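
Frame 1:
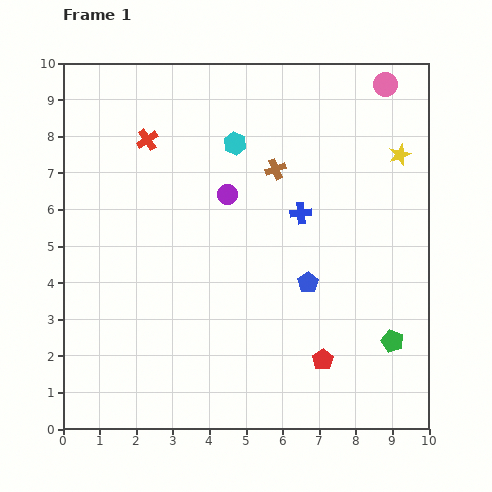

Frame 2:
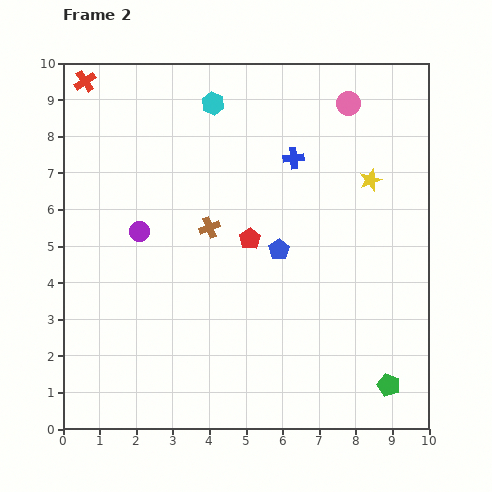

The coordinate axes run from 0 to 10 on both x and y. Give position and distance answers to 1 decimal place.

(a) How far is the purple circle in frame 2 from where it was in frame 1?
2.6

The purple circle moved from (4.5, 6.4) to (2.1, 5.4), a distance of √(2.4² + 1.0²) ≈ 2.6.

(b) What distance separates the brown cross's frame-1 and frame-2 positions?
2.4

The brown cross moved from (5.8, 7.1) to (4.0, 5.5), a distance of √(1.8² + 1.6²) ≈ 2.4.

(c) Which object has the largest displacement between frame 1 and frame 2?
the red pentagon

(moved 3.9; next 2.6)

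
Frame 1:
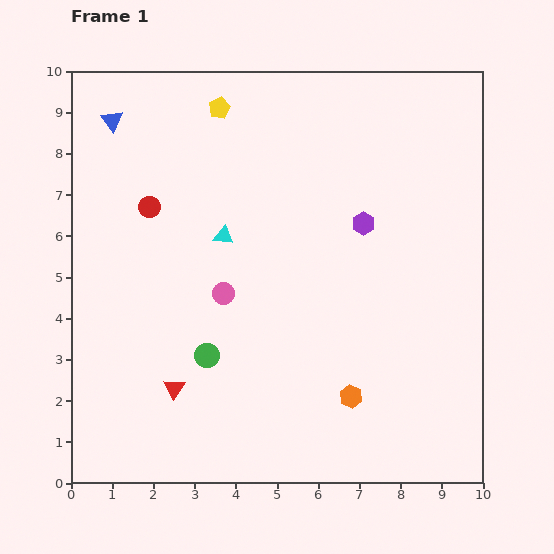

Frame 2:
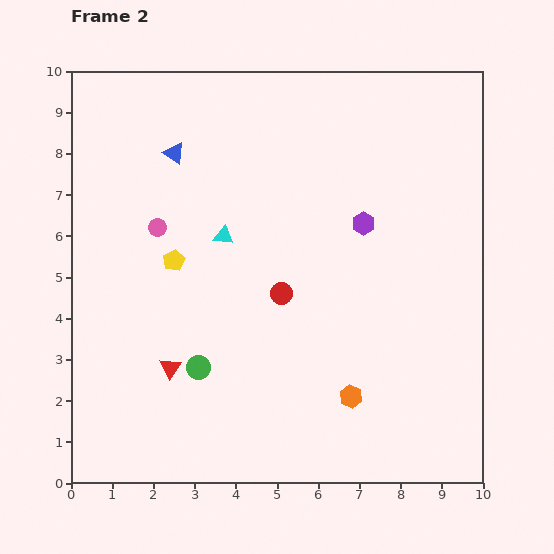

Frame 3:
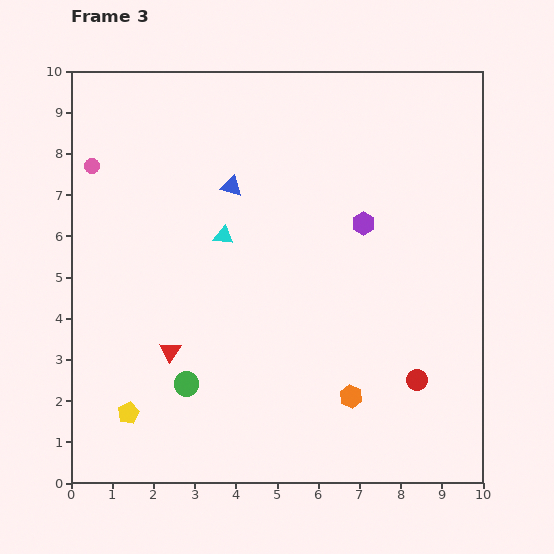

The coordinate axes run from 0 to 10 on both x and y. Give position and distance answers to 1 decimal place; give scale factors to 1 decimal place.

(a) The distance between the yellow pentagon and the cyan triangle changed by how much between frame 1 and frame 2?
-1.8

Distance in frame 1: 3.1. Distance in frame 2: 1.3.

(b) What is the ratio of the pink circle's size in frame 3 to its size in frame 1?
0.7×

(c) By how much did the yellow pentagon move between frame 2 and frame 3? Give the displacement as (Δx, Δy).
(-1.1, -3.7)

The yellow pentagon was at (2.5, 5.4) in frame 2 and (1.4, 1.7) in frame 3.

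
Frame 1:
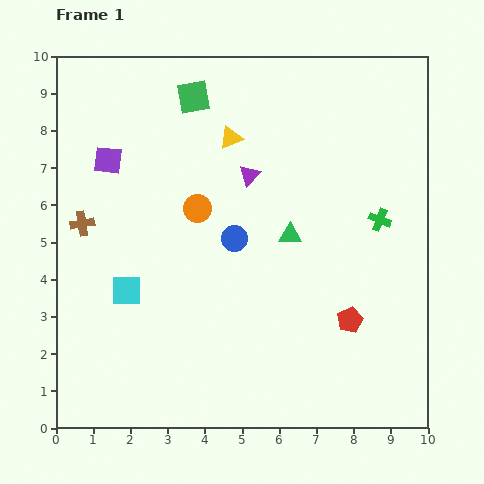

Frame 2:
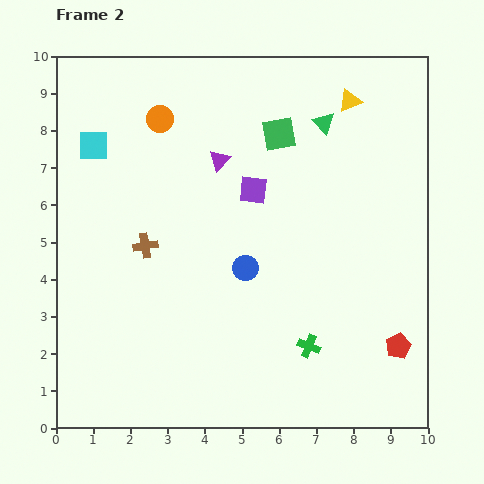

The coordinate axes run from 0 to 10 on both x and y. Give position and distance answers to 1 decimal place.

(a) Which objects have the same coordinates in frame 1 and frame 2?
none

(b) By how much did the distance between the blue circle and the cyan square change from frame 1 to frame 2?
+2.1

Distance in frame 1: 3.2. Distance in frame 2: 5.3.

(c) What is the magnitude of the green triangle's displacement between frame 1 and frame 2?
3.1

The green triangle moved from (6.3, 5.2) to (7.2, 8.2), a distance of √(0.9² + 3.0²) ≈ 3.1.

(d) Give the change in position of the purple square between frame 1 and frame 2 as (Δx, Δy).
(3.9, -0.8)

The purple square was at (1.4, 7.2) in frame 1 and (5.3, 6.4) in frame 2.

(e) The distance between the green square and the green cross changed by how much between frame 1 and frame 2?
-0.2

Distance in frame 1: 6.0. Distance in frame 2: 5.8.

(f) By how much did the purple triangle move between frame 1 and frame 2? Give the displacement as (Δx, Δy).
(-0.8, 0.4)

The purple triangle was at (5.2, 6.8) in frame 1 and (4.4, 7.2) in frame 2.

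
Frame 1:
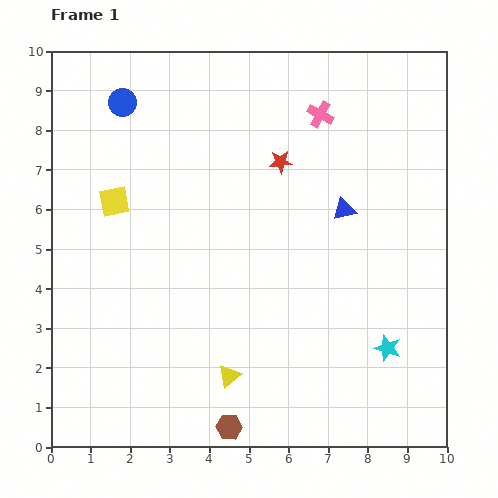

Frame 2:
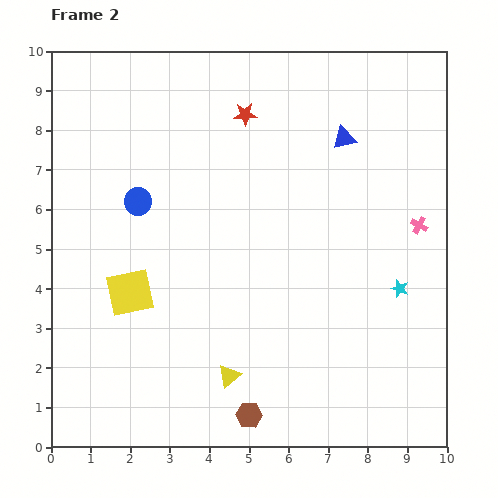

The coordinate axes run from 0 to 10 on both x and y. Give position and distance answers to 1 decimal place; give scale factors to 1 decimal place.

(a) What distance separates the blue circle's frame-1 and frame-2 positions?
2.5

The blue circle moved from (1.8, 8.7) to (2.2, 6.2), a distance of √(0.4² + 2.5²) ≈ 2.5.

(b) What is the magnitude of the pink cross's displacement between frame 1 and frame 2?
3.8

The pink cross moved from (6.8, 8.4) to (9.3, 5.6), a distance of √(2.5² + 2.8²) ≈ 3.8.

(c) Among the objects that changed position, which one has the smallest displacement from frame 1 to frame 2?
the brown hexagon

(moved 0.6)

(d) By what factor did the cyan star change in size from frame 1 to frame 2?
0.7×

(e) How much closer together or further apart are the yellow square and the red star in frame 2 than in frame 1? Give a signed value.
+1.1

Distance in frame 1: 4.3. Distance in frame 2: 5.4.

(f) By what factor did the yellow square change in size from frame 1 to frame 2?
1.6×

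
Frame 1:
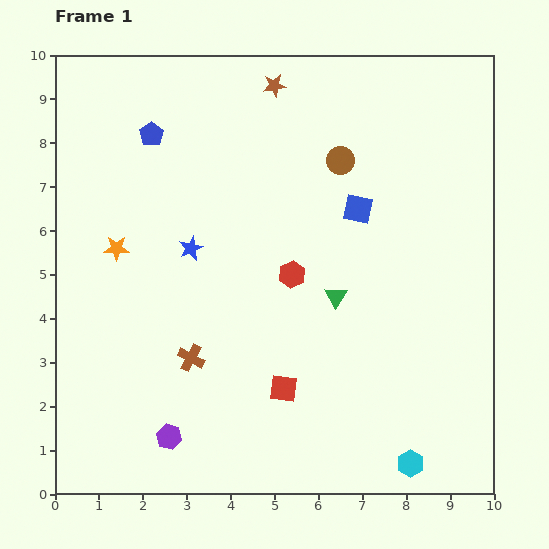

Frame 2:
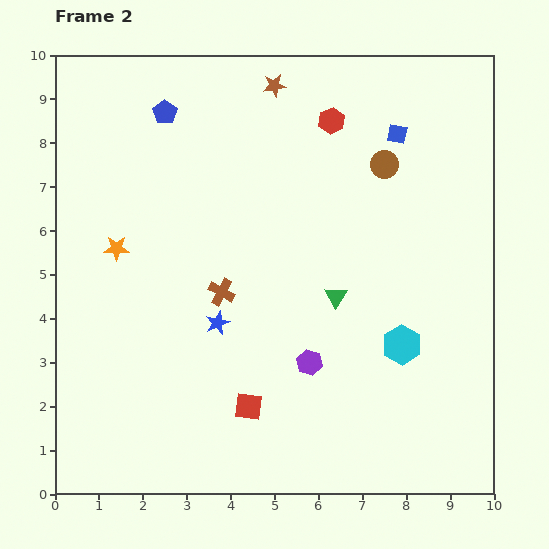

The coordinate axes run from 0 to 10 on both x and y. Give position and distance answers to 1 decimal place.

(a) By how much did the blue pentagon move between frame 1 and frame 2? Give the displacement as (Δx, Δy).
(0.3, 0.5)

The blue pentagon was at (2.2, 8.2) in frame 1 and (2.5, 8.7) in frame 2.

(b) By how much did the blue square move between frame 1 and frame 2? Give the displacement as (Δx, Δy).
(0.9, 1.7)

The blue square was at (6.9, 6.5) in frame 1 and (7.8, 8.2) in frame 2.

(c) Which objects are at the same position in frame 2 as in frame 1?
the green triangle, the brown star, the orange star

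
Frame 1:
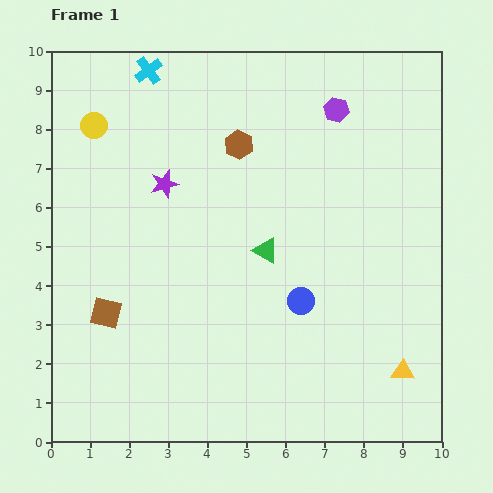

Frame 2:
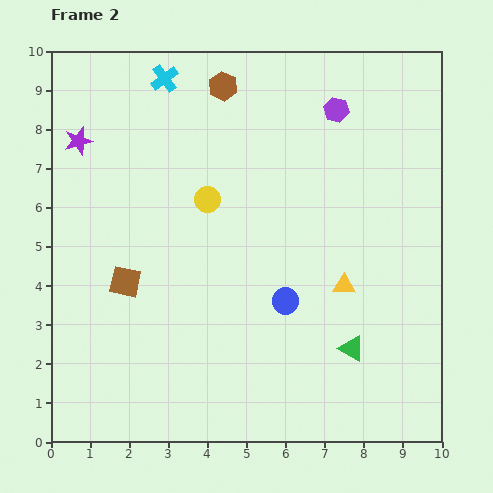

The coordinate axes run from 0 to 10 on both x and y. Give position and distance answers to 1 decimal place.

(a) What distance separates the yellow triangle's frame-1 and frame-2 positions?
2.7

The yellow triangle moved from (9.0, 1.8) to (7.5, 4.0), a distance of √(1.5² + 2.2²) ≈ 2.7.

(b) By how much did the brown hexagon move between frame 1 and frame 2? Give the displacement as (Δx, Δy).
(-0.4, 1.5)

The brown hexagon was at (4.8, 7.6) in frame 1 and (4.4, 9.1) in frame 2.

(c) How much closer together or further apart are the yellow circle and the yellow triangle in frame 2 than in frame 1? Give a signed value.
-6.0

Distance in frame 1: 10.1. Distance in frame 2: 4.1.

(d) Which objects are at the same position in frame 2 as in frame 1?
the purple hexagon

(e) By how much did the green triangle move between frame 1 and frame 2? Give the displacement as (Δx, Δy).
(2.2, -2.5)

The green triangle was at (5.5, 4.9) in frame 1 and (7.7, 2.4) in frame 2.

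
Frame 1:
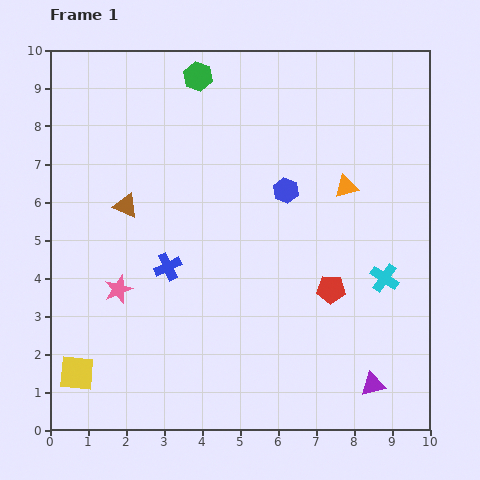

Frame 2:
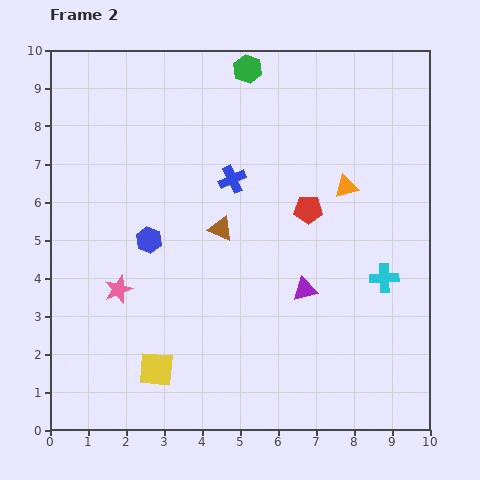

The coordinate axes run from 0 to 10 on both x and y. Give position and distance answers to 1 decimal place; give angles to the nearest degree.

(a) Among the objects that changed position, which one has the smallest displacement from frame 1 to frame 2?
the green hexagon

(moved 1.3)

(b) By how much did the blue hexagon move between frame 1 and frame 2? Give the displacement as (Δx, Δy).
(-3.6, -1.3)

The blue hexagon was at (6.2, 6.3) in frame 1 and (2.6, 5.0) in frame 2.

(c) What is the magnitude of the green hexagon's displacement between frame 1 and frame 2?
1.3

The green hexagon moved from (3.9, 9.3) to (5.2, 9.5), a distance of √(1.3² + 0.2²) ≈ 1.3.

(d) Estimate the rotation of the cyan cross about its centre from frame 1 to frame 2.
36° counter-clockwise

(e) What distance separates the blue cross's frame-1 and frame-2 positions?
2.9

The blue cross moved from (3.1, 4.3) to (4.8, 6.6), a distance of √(1.7² + 2.3²) ≈ 2.9.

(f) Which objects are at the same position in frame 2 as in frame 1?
the orange triangle, the pink star, the cyan cross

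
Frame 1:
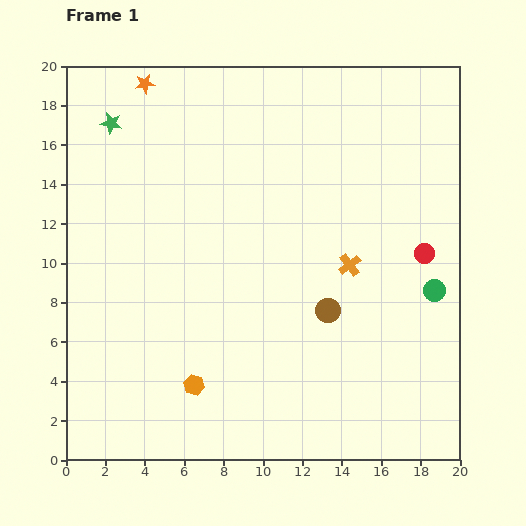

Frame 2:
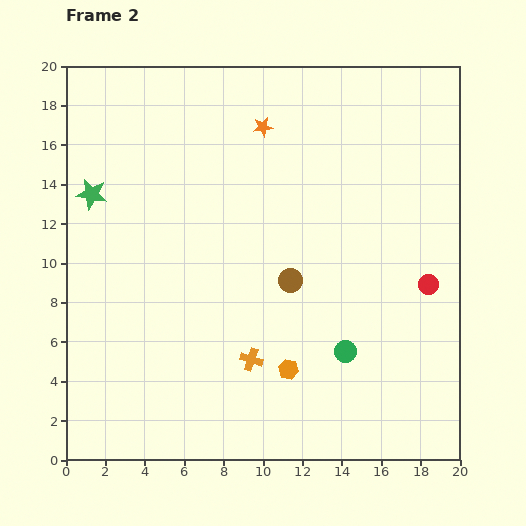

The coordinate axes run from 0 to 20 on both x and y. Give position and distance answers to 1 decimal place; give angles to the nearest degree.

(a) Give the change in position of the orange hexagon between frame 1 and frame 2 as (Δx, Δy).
(4.8, 0.8)

The orange hexagon was at (6.5, 3.8) in frame 1 and (11.3, 4.6) in frame 2.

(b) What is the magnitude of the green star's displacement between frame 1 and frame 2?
3.7

The green star moved from (2.3, 17.1) to (1.3, 13.5), a distance of √(1.0² + 3.6²) ≈ 3.7.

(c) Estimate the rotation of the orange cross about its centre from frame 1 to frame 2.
35° counter-clockwise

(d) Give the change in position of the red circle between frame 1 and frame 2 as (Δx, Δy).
(0.2, -1.6)

The red circle was at (18.2, 10.5) in frame 1 and (18.4, 8.9) in frame 2.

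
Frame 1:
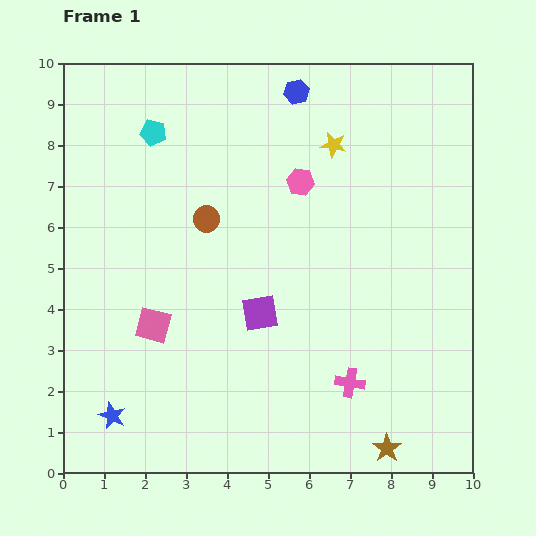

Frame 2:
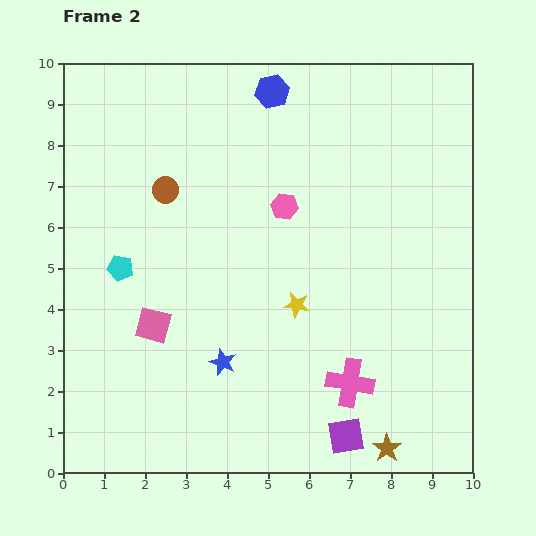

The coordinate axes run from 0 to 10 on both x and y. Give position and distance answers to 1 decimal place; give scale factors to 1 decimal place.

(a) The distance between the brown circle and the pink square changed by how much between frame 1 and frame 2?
+0.4

Distance in frame 1: 2.9. Distance in frame 2: 3.3.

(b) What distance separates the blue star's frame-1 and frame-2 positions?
3.0

The blue star moved from (1.2, 1.4) to (3.9, 2.7), a distance of √(2.7² + 1.3²) ≈ 3.0.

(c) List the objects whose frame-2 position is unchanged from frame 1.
the pink cross, the pink square, the brown star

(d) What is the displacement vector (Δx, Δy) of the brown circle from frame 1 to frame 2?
(-1.0, 0.7)

The brown circle was at (3.5, 6.2) in frame 1 and (2.5, 6.9) in frame 2.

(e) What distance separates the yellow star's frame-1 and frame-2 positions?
4.0

The yellow star moved from (6.6, 8.0) to (5.7, 4.1), a distance of √(0.9² + 3.9²) ≈ 4.0.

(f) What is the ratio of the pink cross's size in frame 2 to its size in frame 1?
1.6×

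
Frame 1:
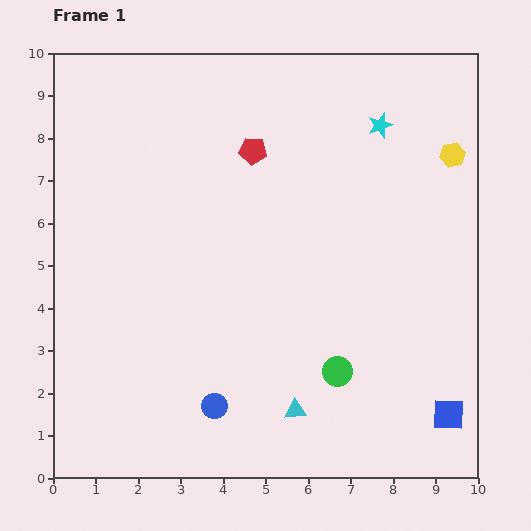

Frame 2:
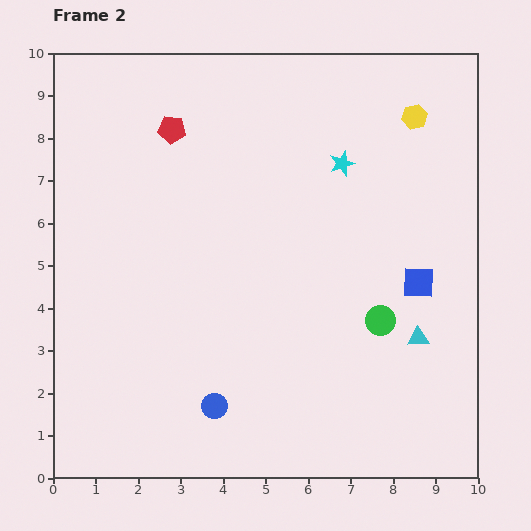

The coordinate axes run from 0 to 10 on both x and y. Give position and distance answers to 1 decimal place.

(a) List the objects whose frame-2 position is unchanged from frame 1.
the blue circle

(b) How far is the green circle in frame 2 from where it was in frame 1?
1.6

The green circle moved from (6.7, 2.5) to (7.7, 3.7), a distance of √(1.0² + 1.2²) ≈ 1.6.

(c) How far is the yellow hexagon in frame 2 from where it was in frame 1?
1.3

The yellow hexagon moved from (9.4, 7.6) to (8.5, 8.5), a distance of √(0.9² + 0.9²) ≈ 1.3.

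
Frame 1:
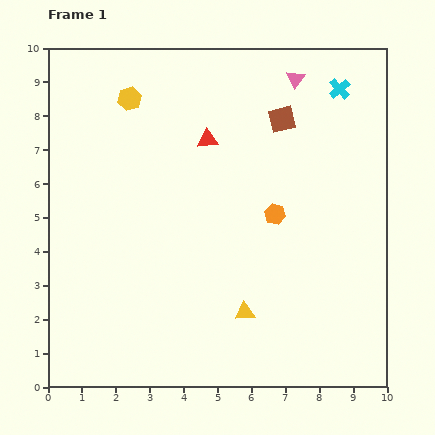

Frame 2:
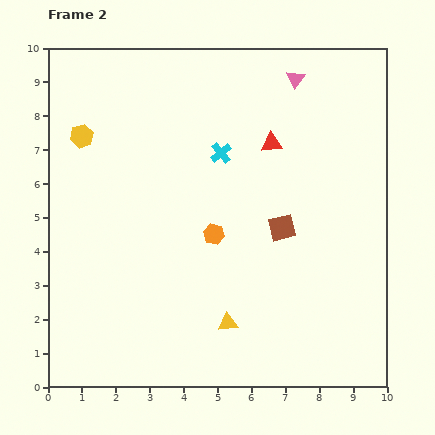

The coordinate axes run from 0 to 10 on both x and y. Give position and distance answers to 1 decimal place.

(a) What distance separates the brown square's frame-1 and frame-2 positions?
3.2

The brown square moved from (6.9, 7.9) to (6.9, 4.7), a distance of √(0.0² + 3.2²) ≈ 3.2.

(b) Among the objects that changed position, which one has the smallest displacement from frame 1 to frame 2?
the yellow triangle

(moved 0.6)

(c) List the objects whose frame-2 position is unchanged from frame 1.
the pink triangle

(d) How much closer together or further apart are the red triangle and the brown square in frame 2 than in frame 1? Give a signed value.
+0.2

Distance in frame 1: 2.3. Distance in frame 2: 2.5.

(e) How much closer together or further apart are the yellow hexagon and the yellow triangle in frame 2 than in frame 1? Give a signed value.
-0.2

Distance in frame 1: 7.2. Distance in frame 2: 7.0.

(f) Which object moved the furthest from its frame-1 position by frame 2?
the cyan cross

(moved 4.0; next 3.2)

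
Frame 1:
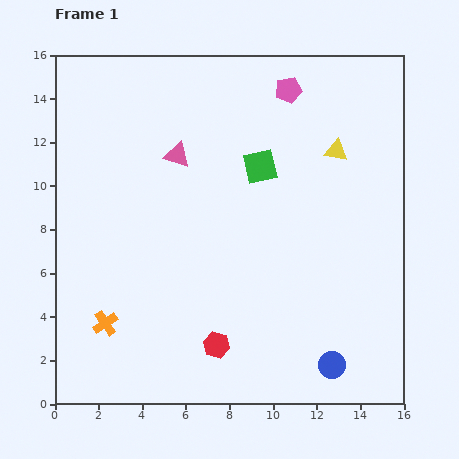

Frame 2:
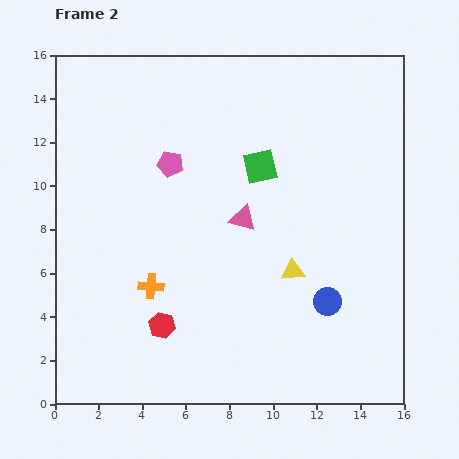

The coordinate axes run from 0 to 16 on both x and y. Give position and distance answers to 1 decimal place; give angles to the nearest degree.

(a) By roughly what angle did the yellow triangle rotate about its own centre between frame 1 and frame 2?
16° counter-clockwise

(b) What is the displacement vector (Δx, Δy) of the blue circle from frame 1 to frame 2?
(-0.2, 2.9)

The blue circle was at (12.7, 1.8) in frame 1 and (12.5, 4.7) in frame 2.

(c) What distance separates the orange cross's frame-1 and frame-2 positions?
2.7

The orange cross moved from (2.3, 3.7) to (4.4, 5.4), a distance of √(2.1² + 1.7²) ≈ 2.7.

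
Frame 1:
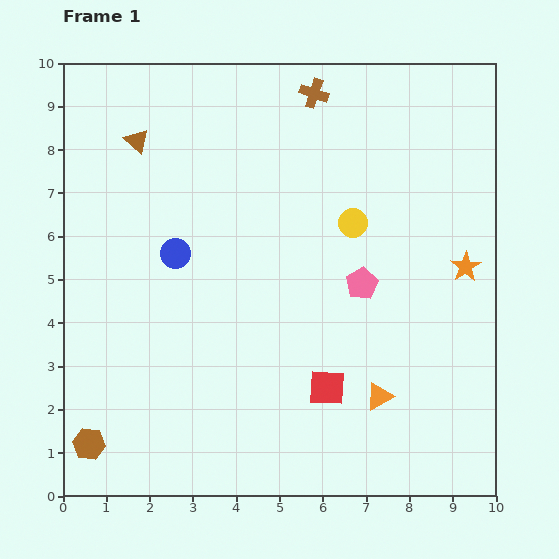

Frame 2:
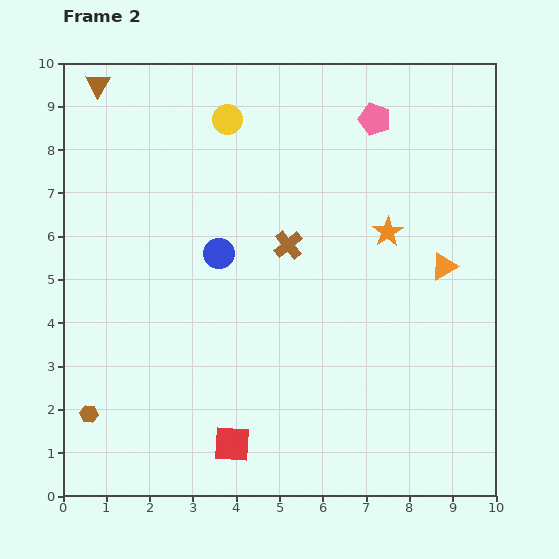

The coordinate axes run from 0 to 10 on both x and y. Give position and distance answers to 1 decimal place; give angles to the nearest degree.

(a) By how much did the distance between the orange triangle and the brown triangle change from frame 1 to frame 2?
+0.9

Distance in frame 1: 8.1. Distance in frame 2: 9.0.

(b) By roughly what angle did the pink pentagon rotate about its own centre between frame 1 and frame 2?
23° counter-clockwise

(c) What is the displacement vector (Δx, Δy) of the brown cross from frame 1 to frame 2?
(-0.6, -3.5)

The brown cross was at (5.8, 9.3) in frame 1 and (5.2, 5.8) in frame 2.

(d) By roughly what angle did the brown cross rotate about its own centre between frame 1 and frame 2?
32° clockwise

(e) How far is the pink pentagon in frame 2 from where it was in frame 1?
3.8

The pink pentagon moved from (6.9, 4.9) to (7.2, 8.7), a distance of √(0.3² + 3.8²) ≈ 3.8.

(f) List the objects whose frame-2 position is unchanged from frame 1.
none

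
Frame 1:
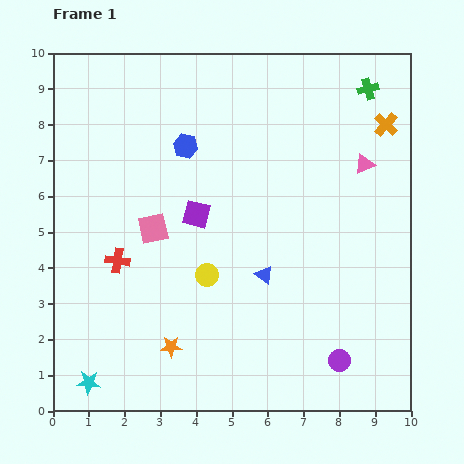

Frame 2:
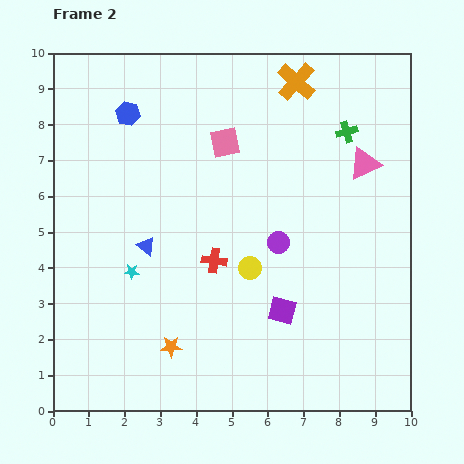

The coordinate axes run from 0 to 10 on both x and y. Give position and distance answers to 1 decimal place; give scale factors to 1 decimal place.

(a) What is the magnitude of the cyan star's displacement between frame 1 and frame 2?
3.3

The cyan star moved from (1.0, 0.8) to (2.2, 3.9), a distance of √(1.2² + 3.1²) ≈ 3.3.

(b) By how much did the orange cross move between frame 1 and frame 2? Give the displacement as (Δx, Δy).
(-2.5, 1.2)

The orange cross was at (9.3, 8.0) in frame 1 and (6.8, 9.2) in frame 2.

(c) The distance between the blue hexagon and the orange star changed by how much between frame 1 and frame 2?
+1.0

Distance in frame 1: 5.6. Distance in frame 2: 6.6.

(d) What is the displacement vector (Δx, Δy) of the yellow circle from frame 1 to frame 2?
(1.2, 0.2)

The yellow circle was at (4.3, 3.8) in frame 1 and (5.5, 4.0) in frame 2.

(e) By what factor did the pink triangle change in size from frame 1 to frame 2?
1.6×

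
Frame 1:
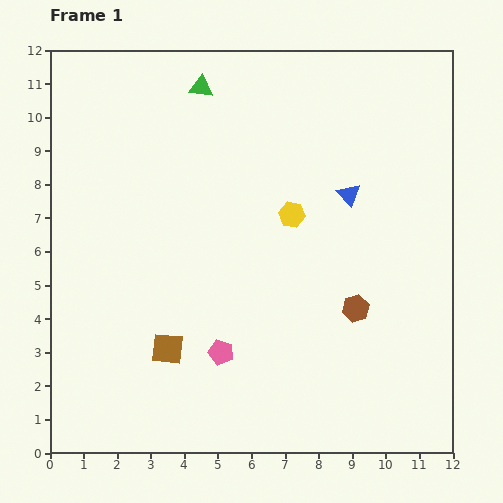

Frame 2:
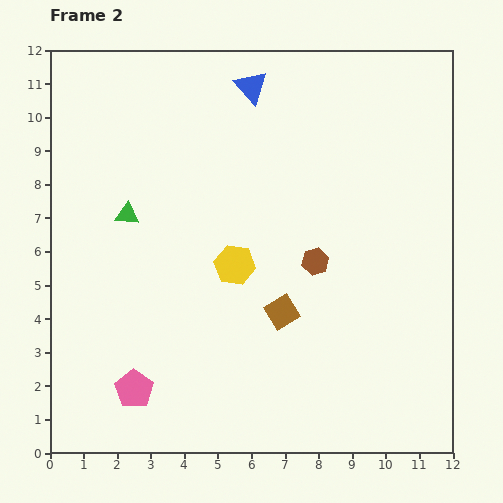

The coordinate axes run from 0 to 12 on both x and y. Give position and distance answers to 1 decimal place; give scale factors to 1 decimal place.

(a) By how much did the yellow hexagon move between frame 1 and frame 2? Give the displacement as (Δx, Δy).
(-1.7, -1.5)

The yellow hexagon was at (7.2, 7.1) in frame 1 and (5.5, 5.6) in frame 2.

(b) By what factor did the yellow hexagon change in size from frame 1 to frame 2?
1.5×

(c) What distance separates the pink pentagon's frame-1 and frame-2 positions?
2.8

The pink pentagon moved from (5.1, 3.0) to (2.5, 1.9), a distance of √(2.6² + 1.1²) ≈ 2.8.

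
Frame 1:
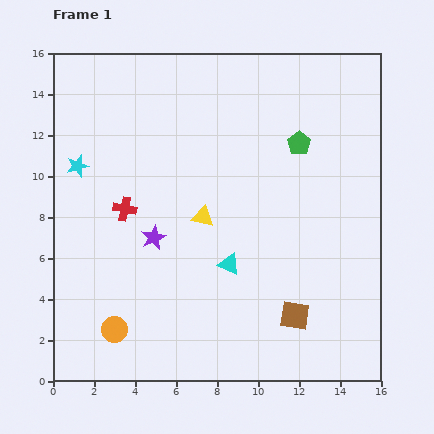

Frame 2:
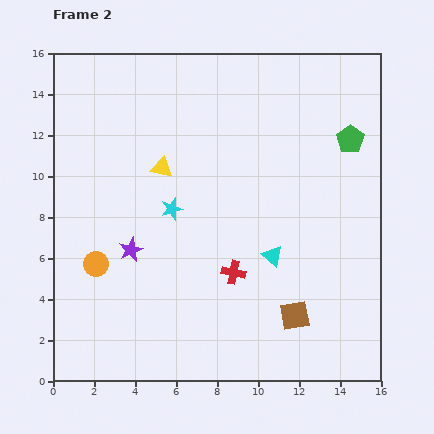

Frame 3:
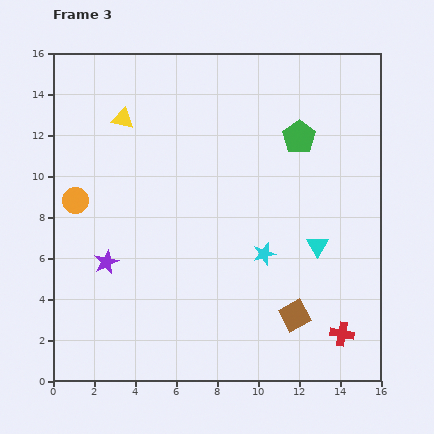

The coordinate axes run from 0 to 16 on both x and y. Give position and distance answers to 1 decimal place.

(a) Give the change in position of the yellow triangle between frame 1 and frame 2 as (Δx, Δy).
(-2.0, 2.4)

The yellow triangle was at (7.3, 8.0) in frame 1 and (5.3, 10.4) in frame 2.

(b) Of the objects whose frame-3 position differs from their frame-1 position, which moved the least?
the green pentagon

(moved 0.3)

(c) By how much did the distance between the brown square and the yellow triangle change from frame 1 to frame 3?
+6.2

Distance in frame 1: 6.6. Distance in frame 3: 12.8.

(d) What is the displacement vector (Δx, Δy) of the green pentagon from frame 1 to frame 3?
(0.0, 0.3)

The green pentagon was at (12.0, 11.6) in frame 1 and (12.0, 11.9) in frame 3.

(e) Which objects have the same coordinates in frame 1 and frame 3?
the brown square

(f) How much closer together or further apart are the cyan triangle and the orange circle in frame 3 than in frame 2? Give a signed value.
+3.4

Distance in frame 2: 8.6. Distance in frame 3: 12.0.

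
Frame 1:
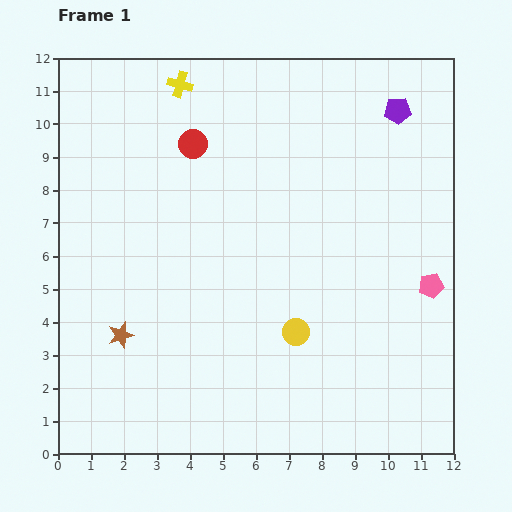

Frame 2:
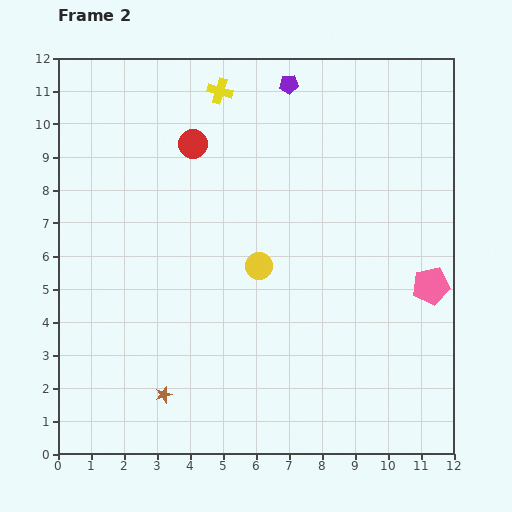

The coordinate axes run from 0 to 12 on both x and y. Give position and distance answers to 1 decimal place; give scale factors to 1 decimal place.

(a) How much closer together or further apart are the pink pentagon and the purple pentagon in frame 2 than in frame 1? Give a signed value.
+2.1

Distance in frame 1: 5.4. Distance in frame 2: 7.5.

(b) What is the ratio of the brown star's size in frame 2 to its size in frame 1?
0.6×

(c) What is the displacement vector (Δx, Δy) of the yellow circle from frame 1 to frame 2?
(-1.1, 2.0)

The yellow circle was at (7.2, 3.7) in frame 1 and (6.1, 5.7) in frame 2.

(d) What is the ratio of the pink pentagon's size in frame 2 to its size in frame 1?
1.5×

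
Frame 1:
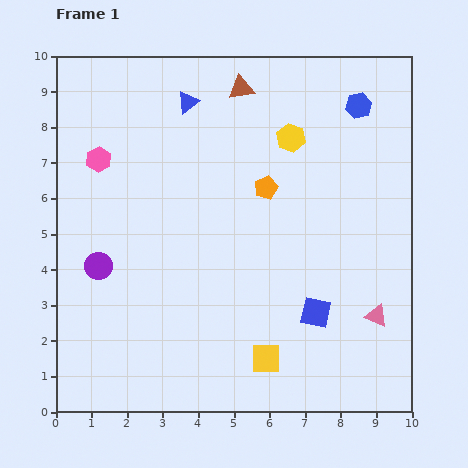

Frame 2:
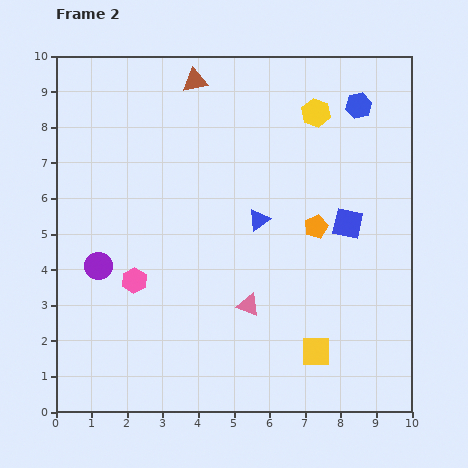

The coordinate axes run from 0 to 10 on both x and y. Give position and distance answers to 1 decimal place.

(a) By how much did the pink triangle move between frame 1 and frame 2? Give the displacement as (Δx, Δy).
(-3.6, 0.3)

The pink triangle was at (9.0, 2.7) in frame 1 and (5.4, 3.0) in frame 2.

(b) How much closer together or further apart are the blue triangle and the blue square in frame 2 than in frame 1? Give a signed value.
-4.4

Distance in frame 1: 6.9. Distance in frame 2: 2.5.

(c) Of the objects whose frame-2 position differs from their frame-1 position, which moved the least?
the yellow hexagon

(moved 1.0)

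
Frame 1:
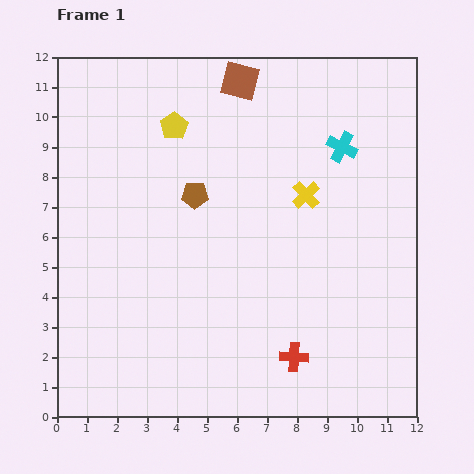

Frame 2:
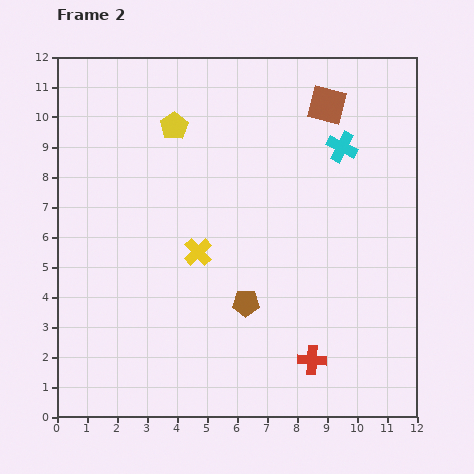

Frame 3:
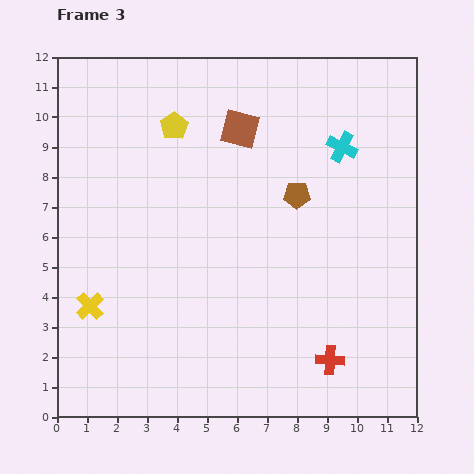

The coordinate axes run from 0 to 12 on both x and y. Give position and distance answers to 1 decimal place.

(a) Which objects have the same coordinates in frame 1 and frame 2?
the cyan cross, the yellow pentagon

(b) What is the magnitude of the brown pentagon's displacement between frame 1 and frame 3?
3.4

The brown pentagon moved from (4.6, 7.4) to (8.0, 7.4), a distance of √(3.4² + 0.0²) ≈ 3.4.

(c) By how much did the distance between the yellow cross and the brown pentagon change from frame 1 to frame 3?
+4.1

Distance in frame 1: 3.7. Distance in frame 3: 7.8.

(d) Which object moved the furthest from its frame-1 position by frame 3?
the yellow cross

(moved 8.1; next 3.4)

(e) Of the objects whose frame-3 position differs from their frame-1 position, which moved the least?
the red cross

(moved 1.2)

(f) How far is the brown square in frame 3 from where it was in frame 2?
3.0

The brown square moved from (9.0, 10.4) to (6.1, 9.6), a distance of √(2.9² + 0.8²) ≈ 3.0.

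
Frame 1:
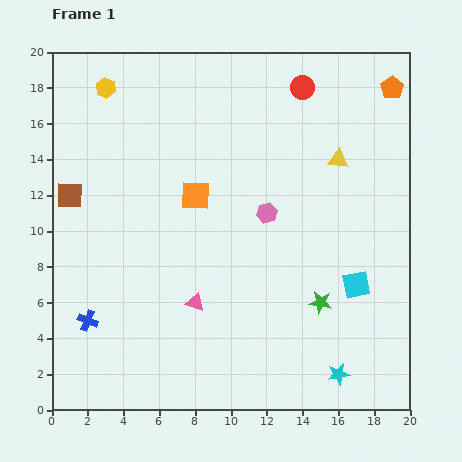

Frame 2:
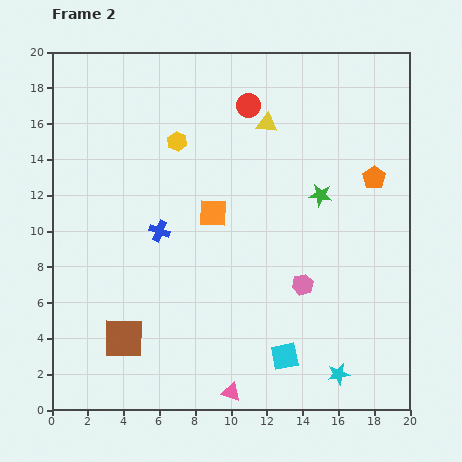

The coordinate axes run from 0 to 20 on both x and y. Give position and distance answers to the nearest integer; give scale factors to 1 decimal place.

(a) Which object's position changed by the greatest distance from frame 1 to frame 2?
the brown square

(moved 9; next 6)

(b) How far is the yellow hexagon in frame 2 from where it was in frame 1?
5

The yellow hexagon moved from (3, 18) to (7, 15), a distance of √(4² + 3²) ≈ 5.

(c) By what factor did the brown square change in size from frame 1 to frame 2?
1.6×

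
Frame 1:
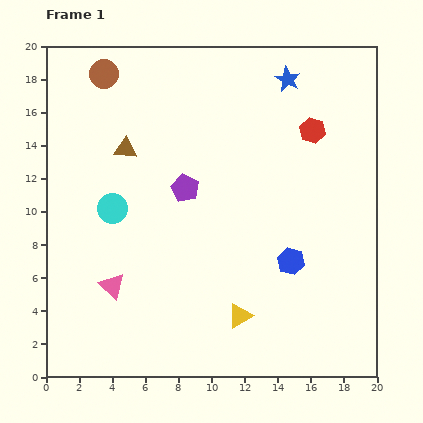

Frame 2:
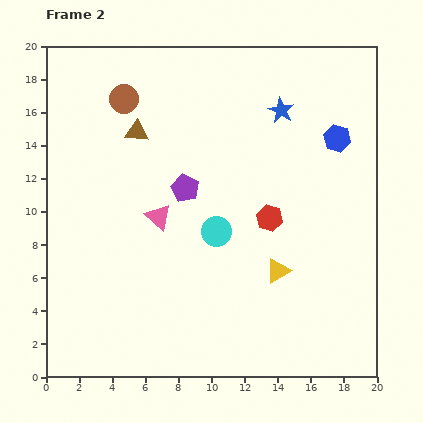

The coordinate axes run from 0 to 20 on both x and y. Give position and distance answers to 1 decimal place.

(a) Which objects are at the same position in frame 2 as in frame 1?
the purple pentagon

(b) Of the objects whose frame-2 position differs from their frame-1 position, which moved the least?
the brown triangle

(moved 1.2)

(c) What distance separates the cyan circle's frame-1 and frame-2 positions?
6.5

The cyan circle moved from (4.0, 10.2) to (10.3, 8.8), a distance of √(6.3² + 1.4²) ≈ 6.5.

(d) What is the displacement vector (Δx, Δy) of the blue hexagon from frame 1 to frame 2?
(2.8, 7.4)

The blue hexagon was at (14.8, 7.0) in frame 1 and (17.6, 14.4) in frame 2.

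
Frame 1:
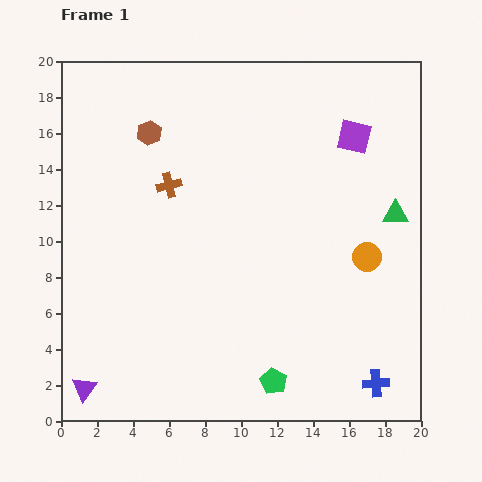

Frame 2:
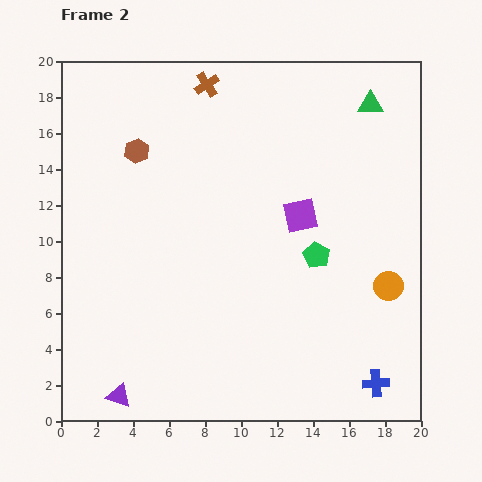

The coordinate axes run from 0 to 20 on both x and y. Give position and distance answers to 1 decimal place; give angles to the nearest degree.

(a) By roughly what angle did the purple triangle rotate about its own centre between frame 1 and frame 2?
47° counter-clockwise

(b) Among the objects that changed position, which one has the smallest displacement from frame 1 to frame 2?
the brown hexagon

(moved 1.2)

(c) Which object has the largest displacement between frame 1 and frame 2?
the green pentagon

(moved 7.4; next 6.3)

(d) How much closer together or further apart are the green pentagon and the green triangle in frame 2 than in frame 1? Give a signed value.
-2.6

Distance in frame 1: 11.5. Distance in frame 2: 8.9.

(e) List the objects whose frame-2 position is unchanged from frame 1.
the blue cross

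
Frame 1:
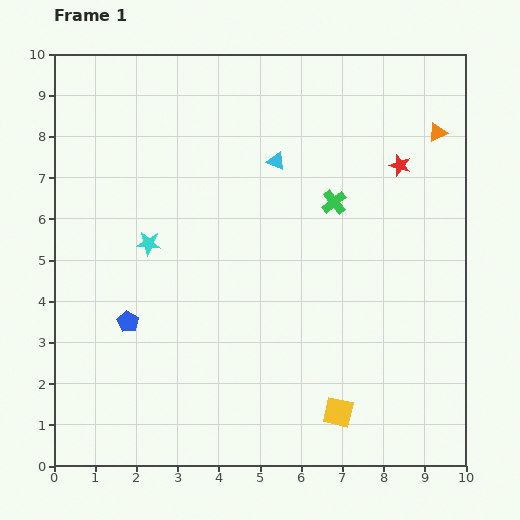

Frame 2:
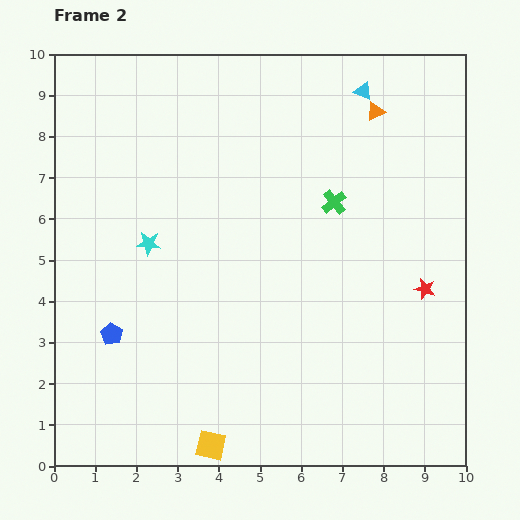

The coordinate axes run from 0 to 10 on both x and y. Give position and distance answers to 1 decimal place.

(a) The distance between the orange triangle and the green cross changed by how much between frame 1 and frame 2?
-0.6

Distance in frame 1: 3.0. Distance in frame 2: 2.4.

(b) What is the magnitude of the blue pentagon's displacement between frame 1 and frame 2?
0.5

The blue pentagon moved from (1.8, 3.5) to (1.4, 3.2), a distance of √(0.4² + 0.3²) ≈ 0.5.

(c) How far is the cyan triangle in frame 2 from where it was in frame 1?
2.7

The cyan triangle moved from (5.4, 7.4) to (7.5, 9.1), a distance of √(2.1² + 1.7²) ≈ 2.7.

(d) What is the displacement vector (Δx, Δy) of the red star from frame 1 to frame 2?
(0.6, -3.0)

The red star was at (8.4, 7.3) in frame 1 and (9.0, 4.3) in frame 2.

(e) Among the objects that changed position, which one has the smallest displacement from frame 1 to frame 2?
the blue pentagon

(moved 0.5)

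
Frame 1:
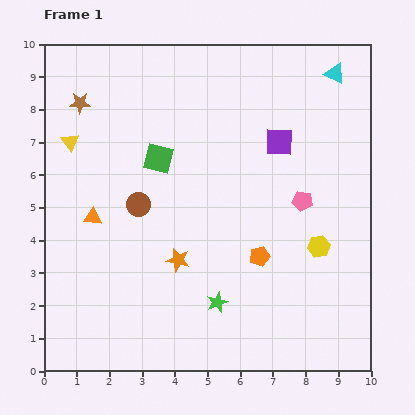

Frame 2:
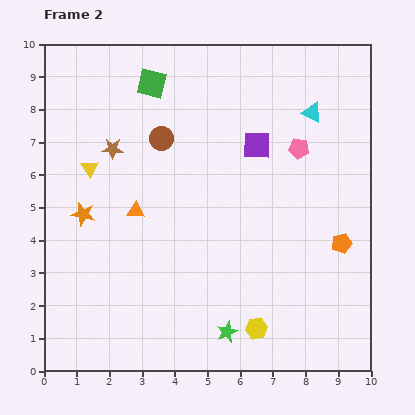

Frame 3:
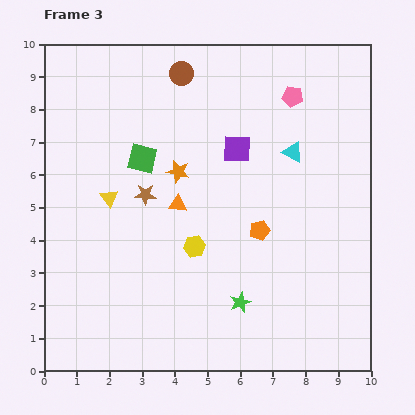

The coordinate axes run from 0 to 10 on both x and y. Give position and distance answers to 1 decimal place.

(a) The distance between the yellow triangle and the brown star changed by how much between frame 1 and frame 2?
-0.3

Distance in frame 1: 1.2. Distance in frame 2: 0.9.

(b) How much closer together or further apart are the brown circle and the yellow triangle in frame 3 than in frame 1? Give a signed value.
+1.6

Distance in frame 1: 2.8. Distance in frame 3: 4.4.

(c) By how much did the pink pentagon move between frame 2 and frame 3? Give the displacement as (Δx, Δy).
(-0.2, 1.6)

The pink pentagon was at (7.8, 6.8) in frame 2 and (7.6, 8.4) in frame 3.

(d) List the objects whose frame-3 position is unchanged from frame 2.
none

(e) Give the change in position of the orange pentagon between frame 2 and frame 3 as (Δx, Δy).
(-2.5, 0.4)

The orange pentagon was at (9.1, 3.9) in frame 2 and (6.6, 4.3) in frame 3.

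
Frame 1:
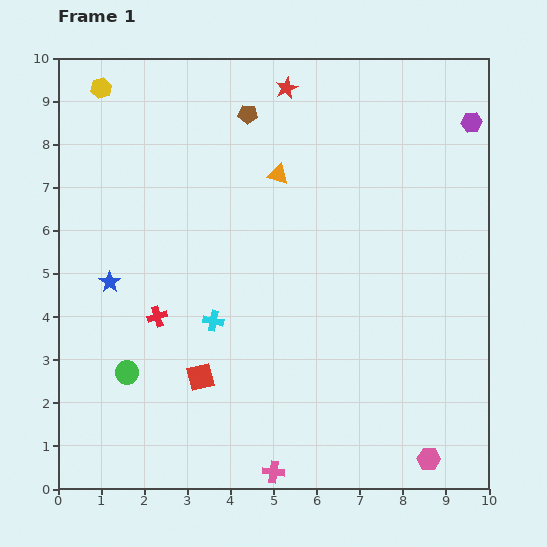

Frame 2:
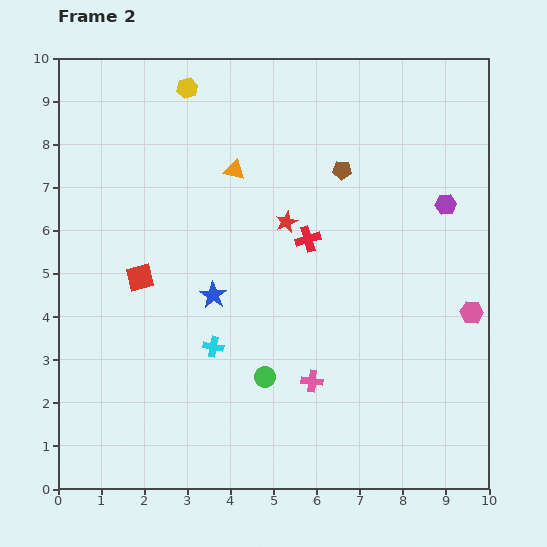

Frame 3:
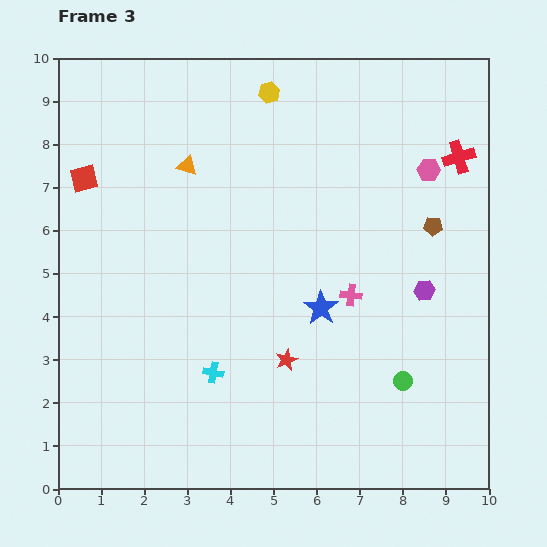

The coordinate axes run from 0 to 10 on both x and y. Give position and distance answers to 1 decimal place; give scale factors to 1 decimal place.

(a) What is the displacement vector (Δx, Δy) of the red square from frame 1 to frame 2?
(-1.4, 2.3)

The red square was at (3.3, 2.6) in frame 1 and (1.9, 4.9) in frame 2.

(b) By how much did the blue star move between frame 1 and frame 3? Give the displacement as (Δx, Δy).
(4.9, -0.6)

The blue star was at (1.2, 4.8) in frame 1 and (6.1, 4.2) in frame 3.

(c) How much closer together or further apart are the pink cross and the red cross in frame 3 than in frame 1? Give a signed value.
-0.4

Distance in frame 1: 4.5. Distance in frame 3: 4.1.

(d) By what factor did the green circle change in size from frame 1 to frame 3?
0.8×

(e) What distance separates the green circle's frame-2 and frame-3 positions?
3.2

The green circle moved from (4.8, 2.6) to (8.0, 2.5), a distance of √(3.2² + 0.1²) ≈ 3.2.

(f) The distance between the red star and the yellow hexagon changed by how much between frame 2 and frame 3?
+2.3

Distance in frame 2: 3.9. Distance in frame 3: 6.2.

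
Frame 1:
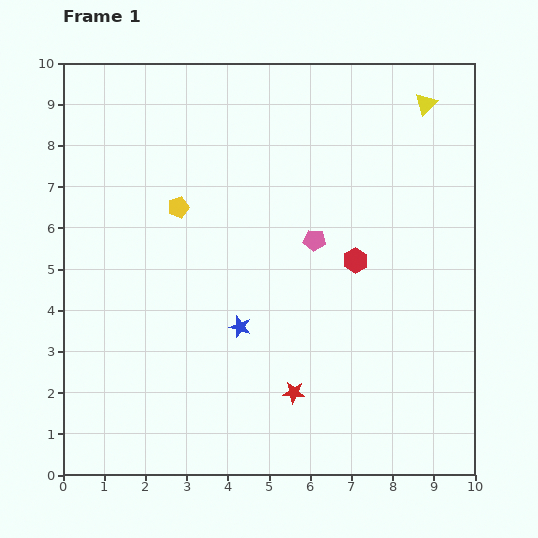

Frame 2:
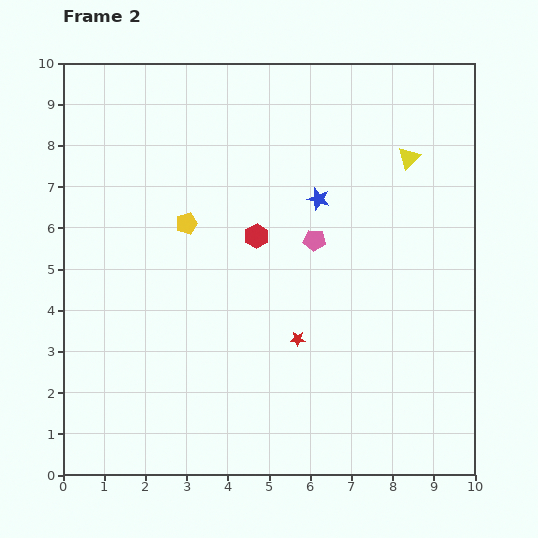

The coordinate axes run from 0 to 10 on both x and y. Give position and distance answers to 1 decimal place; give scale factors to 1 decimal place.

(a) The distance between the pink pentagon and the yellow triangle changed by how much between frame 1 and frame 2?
-1.3

Distance in frame 1: 4.3. Distance in frame 2: 3.0.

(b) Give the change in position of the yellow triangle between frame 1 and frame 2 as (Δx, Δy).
(-0.4, -1.3)

The yellow triangle was at (8.8, 9.0) in frame 1 and (8.4, 7.7) in frame 2.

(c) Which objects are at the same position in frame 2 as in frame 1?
the pink pentagon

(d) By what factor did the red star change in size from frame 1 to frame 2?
0.7×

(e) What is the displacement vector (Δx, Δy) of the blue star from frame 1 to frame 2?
(1.9, 3.1)

The blue star was at (4.3, 3.6) in frame 1 and (6.2, 6.7) in frame 2.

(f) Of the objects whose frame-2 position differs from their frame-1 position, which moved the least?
the yellow pentagon

(moved 0.4)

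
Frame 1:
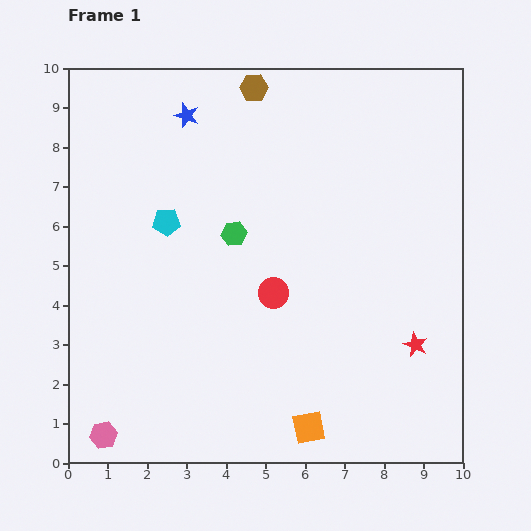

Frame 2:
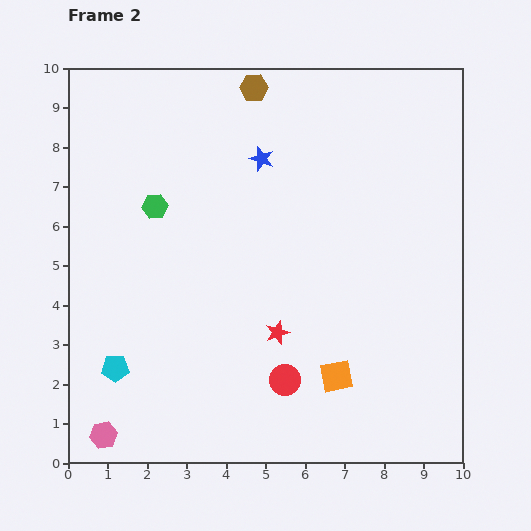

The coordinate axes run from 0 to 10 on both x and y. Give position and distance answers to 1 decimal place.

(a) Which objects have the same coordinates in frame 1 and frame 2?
the pink hexagon, the brown hexagon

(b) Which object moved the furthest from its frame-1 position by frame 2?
the cyan pentagon

(moved 3.9; next 3.5)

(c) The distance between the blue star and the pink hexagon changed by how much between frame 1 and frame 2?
-0.3

Distance in frame 1: 8.4. Distance in frame 2: 8.1.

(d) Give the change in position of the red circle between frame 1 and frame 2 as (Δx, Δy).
(0.3, -2.2)

The red circle was at (5.2, 4.3) in frame 1 and (5.5, 2.1) in frame 2.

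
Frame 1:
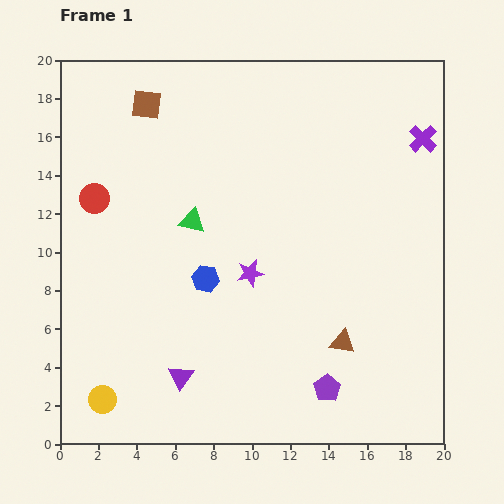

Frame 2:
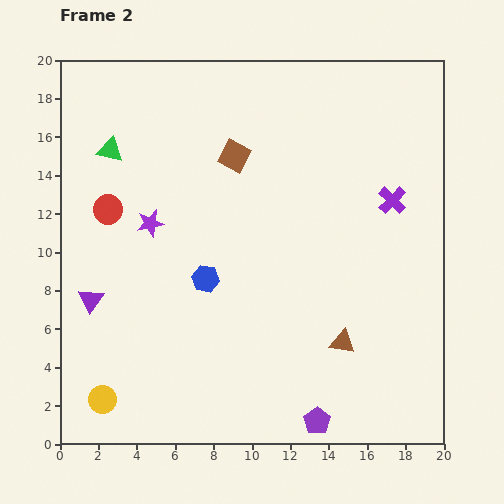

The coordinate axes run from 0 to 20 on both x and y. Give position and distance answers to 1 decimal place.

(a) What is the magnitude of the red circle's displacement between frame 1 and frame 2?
0.9

The red circle moved from (1.8, 12.8) to (2.5, 12.2), a distance of √(0.7² + 0.6²) ≈ 0.9.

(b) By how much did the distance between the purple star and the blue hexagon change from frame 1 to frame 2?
+1.8

Distance in frame 1: 2.3. Distance in frame 2: 4.1.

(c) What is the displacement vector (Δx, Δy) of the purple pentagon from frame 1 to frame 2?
(-0.5, -1.7)

The purple pentagon was at (13.9, 2.9) in frame 1 and (13.4, 1.2) in frame 2.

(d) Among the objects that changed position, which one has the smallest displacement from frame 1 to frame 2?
the red circle

(moved 0.9)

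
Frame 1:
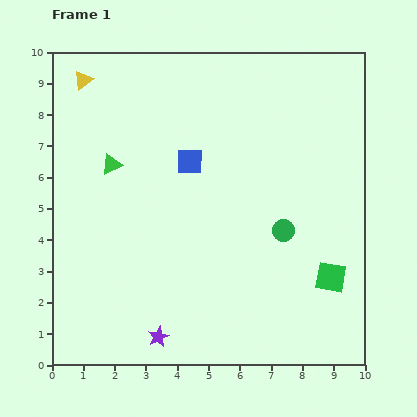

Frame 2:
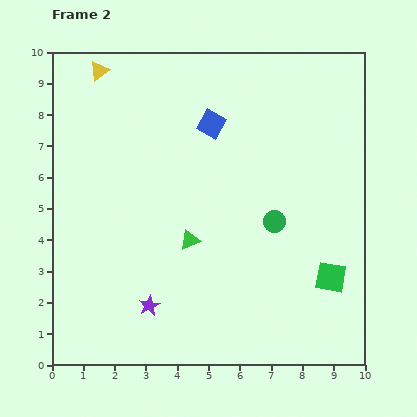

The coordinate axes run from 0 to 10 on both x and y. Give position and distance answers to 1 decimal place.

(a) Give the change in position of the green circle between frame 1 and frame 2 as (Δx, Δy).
(-0.3, 0.3)

The green circle was at (7.4, 4.3) in frame 1 and (7.1, 4.6) in frame 2.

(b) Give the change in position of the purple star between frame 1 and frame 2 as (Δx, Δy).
(-0.3, 1.0)

The purple star was at (3.4, 0.9) in frame 1 and (3.1, 1.9) in frame 2.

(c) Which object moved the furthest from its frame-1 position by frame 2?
the green triangle

(moved 3.5; next 1.4)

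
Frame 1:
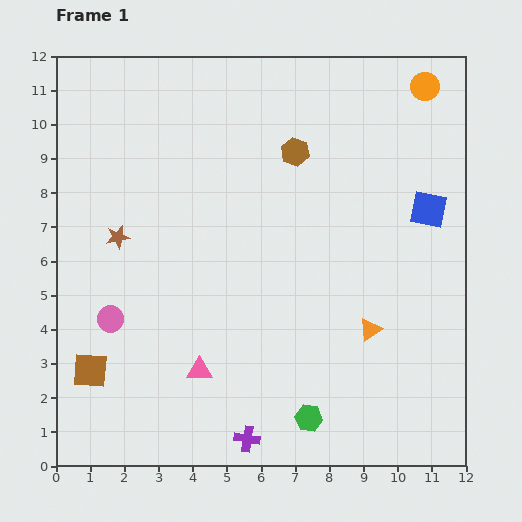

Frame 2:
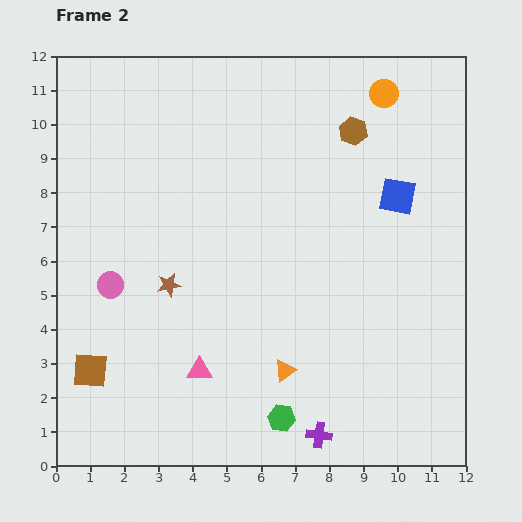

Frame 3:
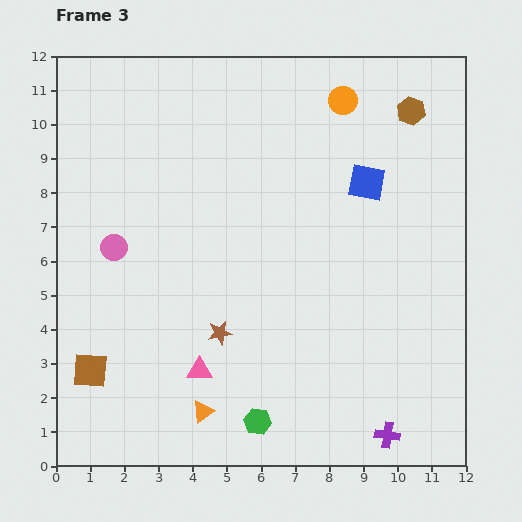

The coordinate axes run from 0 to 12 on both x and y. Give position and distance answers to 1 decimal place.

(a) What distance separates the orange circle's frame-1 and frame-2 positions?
1.2

The orange circle moved from (10.8, 11.1) to (9.6, 10.9), a distance of √(1.2² + 0.2²) ≈ 1.2.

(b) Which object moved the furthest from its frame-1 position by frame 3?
the orange triangle

(moved 5.5; next 4.1)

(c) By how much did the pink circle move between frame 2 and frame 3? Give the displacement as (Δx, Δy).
(0.1, 1.1)

The pink circle was at (1.6, 5.3) in frame 2 and (1.7, 6.4) in frame 3.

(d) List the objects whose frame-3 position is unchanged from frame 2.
the brown square, the pink triangle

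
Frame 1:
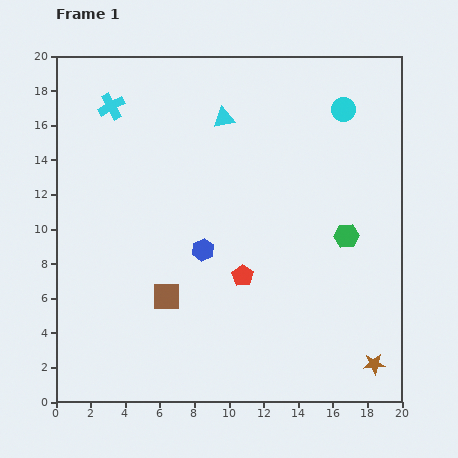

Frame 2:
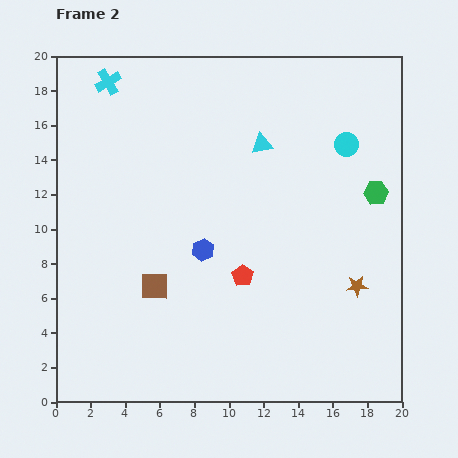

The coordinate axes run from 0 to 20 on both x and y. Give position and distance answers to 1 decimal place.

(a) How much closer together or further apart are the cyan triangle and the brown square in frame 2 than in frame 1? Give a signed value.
-0.5

Distance in frame 1: 10.8. Distance in frame 2: 10.3.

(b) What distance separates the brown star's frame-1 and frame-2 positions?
4.6

The brown star moved from (18.4, 2.2) to (17.4, 6.7), a distance of √(1.0² + 4.5²) ≈ 4.6.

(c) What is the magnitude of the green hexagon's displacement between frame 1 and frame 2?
3.0

The green hexagon moved from (16.8, 9.6) to (18.5, 12.1), a distance of √(1.7² + 2.5²) ≈ 3.0.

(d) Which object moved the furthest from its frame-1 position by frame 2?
the brown star

(moved 4.6; next 3.0)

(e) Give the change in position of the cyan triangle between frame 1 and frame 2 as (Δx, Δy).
(2.2, -1.5)

The cyan triangle was at (9.7, 16.4) in frame 1 and (11.9, 14.9) in frame 2.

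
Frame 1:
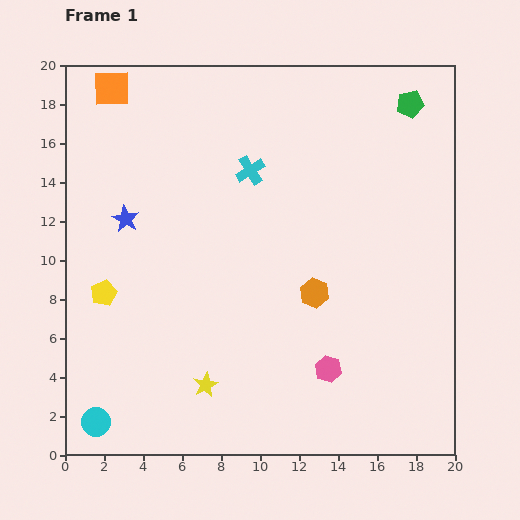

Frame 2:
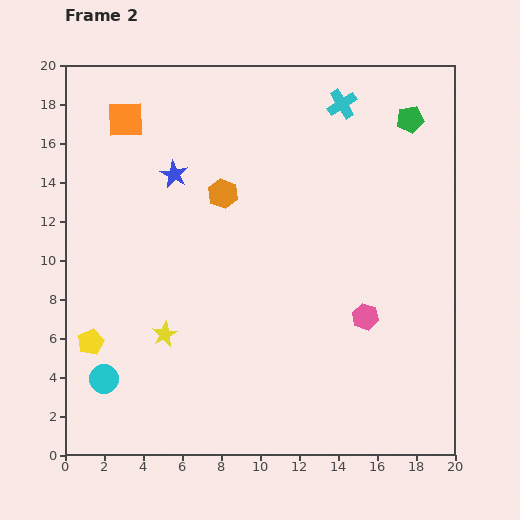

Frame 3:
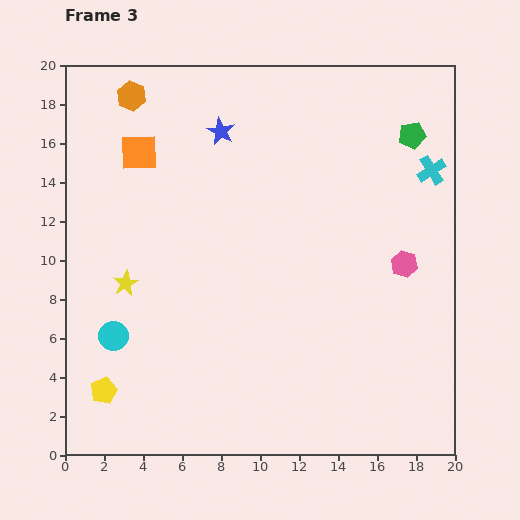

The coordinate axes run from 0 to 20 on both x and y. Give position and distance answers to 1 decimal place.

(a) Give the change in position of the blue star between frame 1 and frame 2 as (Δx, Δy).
(2.5, 2.3)

The blue star was at (3.1, 12.1) in frame 1 and (5.6, 14.4) in frame 2.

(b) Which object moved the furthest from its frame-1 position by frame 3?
the orange hexagon

(moved 13.8; next 9.3)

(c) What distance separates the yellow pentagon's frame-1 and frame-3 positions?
5.0

The yellow pentagon moved from (2.0, 8.3) to (2.0, 3.3), a distance of √(0.0² + 5.0²) ≈ 5.0.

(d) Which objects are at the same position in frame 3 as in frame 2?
none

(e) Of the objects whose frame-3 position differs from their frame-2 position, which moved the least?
the green pentagon

(moved 0.8)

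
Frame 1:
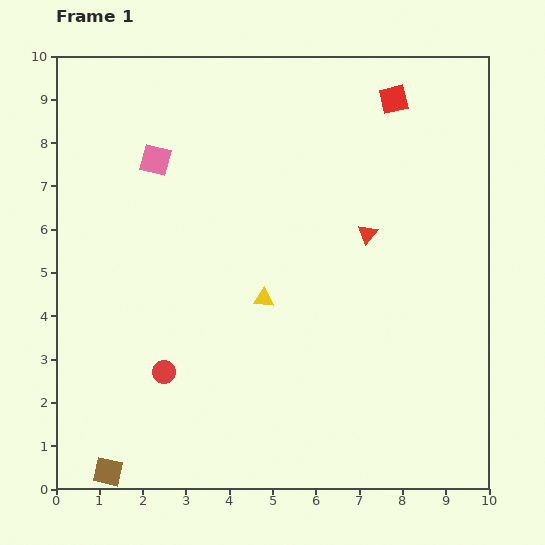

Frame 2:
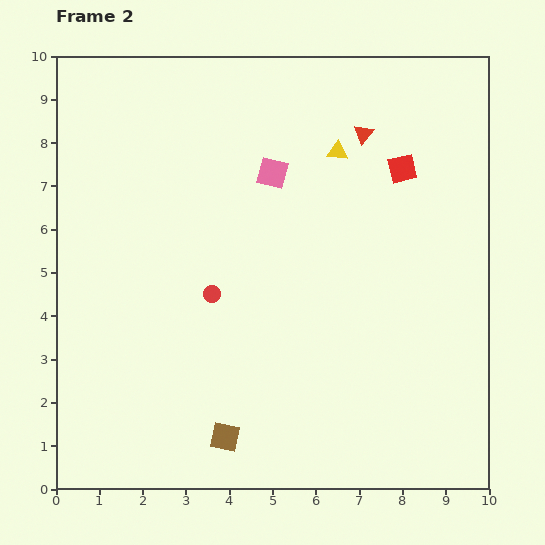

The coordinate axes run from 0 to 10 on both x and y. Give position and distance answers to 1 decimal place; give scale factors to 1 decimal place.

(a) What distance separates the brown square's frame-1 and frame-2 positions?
2.8

The brown square moved from (1.2, 0.4) to (3.9, 1.2), a distance of √(2.7² + 0.8²) ≈ 2.8.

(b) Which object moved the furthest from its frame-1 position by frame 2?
the yellow triangle

(moved 3.8; next 2.8)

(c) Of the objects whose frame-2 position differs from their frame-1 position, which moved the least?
the red square

(moved 1.6)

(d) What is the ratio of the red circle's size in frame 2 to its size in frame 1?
0.7×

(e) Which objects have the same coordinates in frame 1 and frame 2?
none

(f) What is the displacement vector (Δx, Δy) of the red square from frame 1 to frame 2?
(0.2, -1.6)

The red square was at (7.8, 9.0) in frame 1 and (8.0, 7.4) in frame 2.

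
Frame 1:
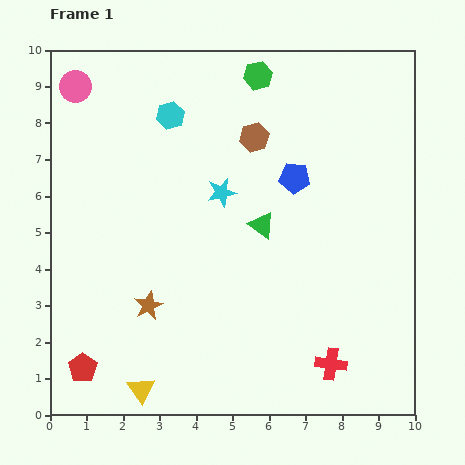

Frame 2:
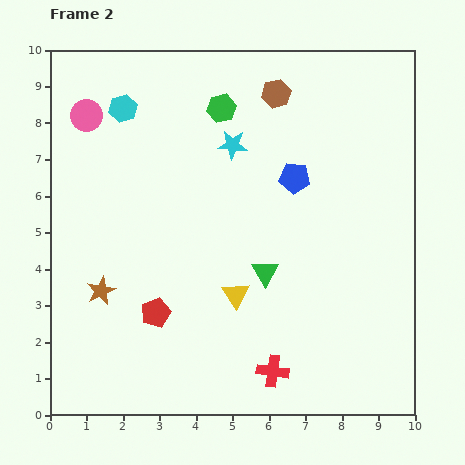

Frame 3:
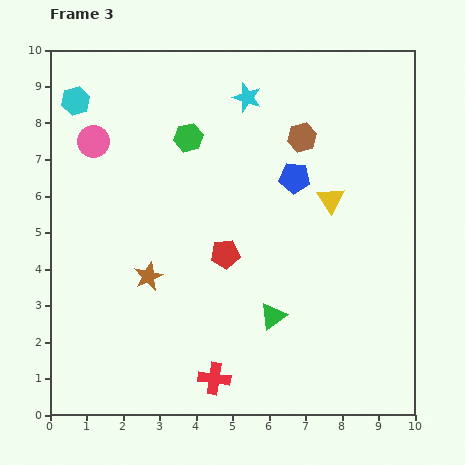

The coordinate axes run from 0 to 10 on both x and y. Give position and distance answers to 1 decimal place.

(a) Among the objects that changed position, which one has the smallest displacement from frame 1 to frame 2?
the pink circle

(moved 0.9)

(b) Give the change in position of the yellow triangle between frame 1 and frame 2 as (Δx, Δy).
(2.6, 2.6)

The yellow triangle was at (2.5, 0.7) in frame 1 and (5.1, 3.3) in frame 2.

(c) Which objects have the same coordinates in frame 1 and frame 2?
the blue pentagon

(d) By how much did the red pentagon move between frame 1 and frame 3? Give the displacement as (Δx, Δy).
(3.9, 3.1)

The red pentagon was at (0.9, 1.3) in frame 1 and (4.8, 4.4) in frame 3.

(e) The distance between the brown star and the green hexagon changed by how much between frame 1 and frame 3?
-3.0

Distance in frame 1: 7.0. Distance in frame 3: 4.0.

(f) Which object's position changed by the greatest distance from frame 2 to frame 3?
the yellow triangle

(moved 3.7; next 2.5)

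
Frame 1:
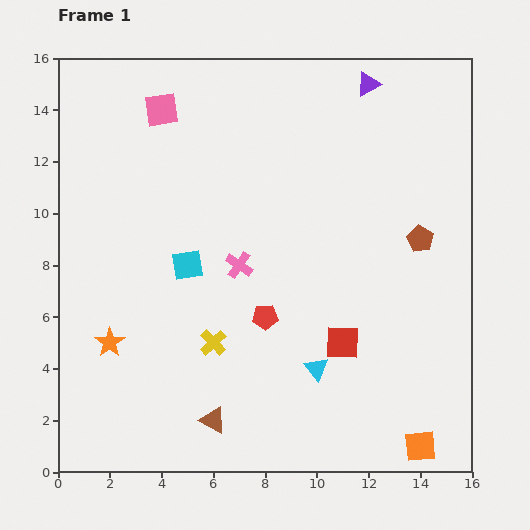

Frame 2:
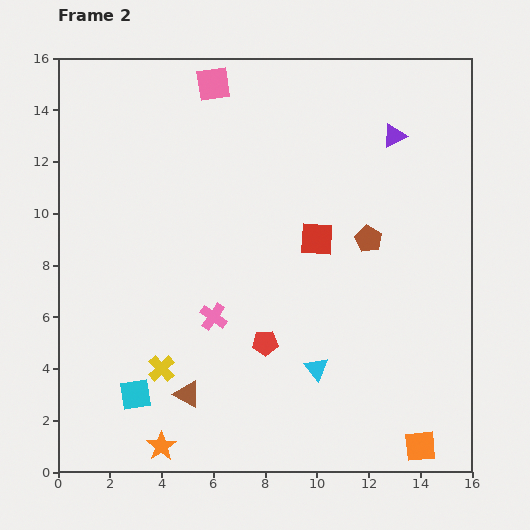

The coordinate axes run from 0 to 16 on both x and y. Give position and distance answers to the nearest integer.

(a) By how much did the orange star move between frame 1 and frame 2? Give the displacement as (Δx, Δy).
(2, -4)

The orange star was at (2, 5) in frame 1 and (4, 1) in frame 2.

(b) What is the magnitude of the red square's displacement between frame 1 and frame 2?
4

The red square moved from (11, 5) to (10, 9), a distance of √(1² + 4²) ≈ 4.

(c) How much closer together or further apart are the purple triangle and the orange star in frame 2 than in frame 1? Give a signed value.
+1

Distance in frame 1: 14. Distance in frame 2: 15.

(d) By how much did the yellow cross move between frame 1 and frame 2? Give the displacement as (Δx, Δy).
(-2, -1)

The yellow cross was at (6, 5) in frame 1 and (4, 4) in frame 2.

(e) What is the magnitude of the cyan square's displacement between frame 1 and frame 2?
5

The cyan square moved from (5, 8) to (3, 3), a distance of √(2² + 5²) ≈ 5.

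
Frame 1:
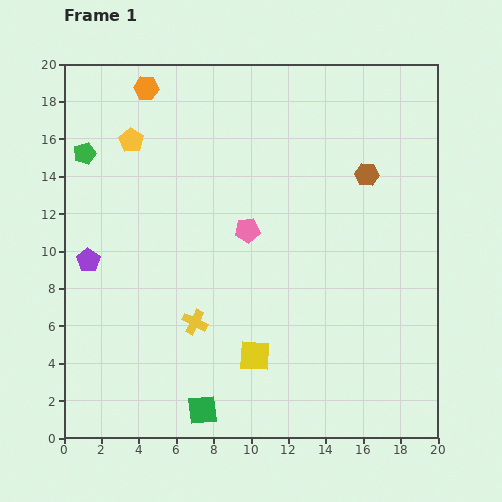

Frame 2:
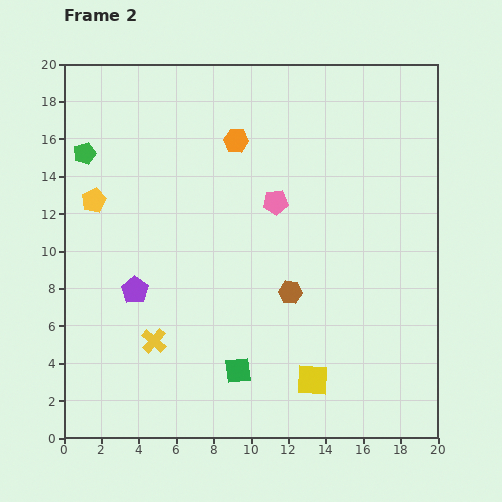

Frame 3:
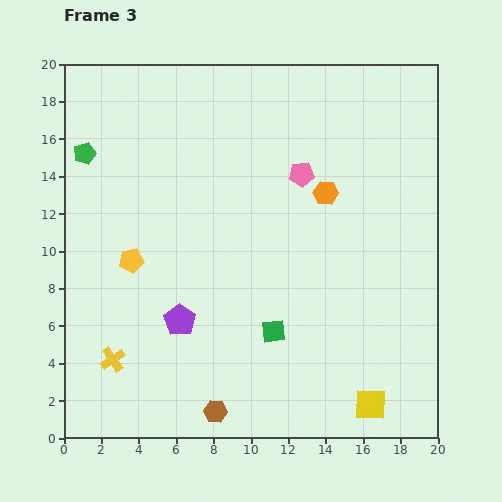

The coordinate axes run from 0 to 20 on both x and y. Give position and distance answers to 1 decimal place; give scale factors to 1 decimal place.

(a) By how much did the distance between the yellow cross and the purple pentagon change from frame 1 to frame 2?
-3.7

Distance in frame 1: 6.6. Distance in frame 2: 2.9.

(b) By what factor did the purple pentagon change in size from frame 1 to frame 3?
1.4×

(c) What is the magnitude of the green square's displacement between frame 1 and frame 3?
5.7

The green square moved from (7.4, 1.5) to (11.2, 5.7), a distance of √(3.8² + 4.2²) ≈ 5.7.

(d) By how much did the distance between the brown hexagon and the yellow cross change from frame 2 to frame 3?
-1.5

Distance in frame 2: 7.7. Distance in frame 3: 6.2.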